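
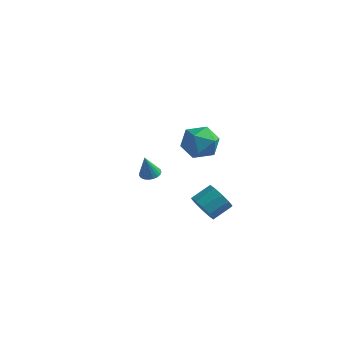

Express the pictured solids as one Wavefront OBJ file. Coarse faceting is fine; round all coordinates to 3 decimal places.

v 2.349 2.844 -3.936
v 3.173 2.527 -4.285
v 3.816 3.478 -3.633
v 2.991 3.796 -3.284
v 2.96 2.926 -4.658
v 3.603 3.878 -4.006
v 2.514 3.295 -4.756
v 3.156 4.246 -4.104
v 2.004 3.492 -4.54
v 2.647 4.443 -3.888
v 1.626 3.441 -4.094
v 2.269 4.392 -3.442
v 1.524 3.162 -3.587
v 2.167 4.113 -2.935
v 1.737 2.762 -3.214
v 2.38 3.714 -2.562
v 2.184 2.394 -3.116
v 2.826 3.345 -2.464
v 2.693 2.197 -3.332
v 3.336 3.148 -2.68
v 3.071 2.248 -3.778
v 3.714 3.199 -3.126
v -1.239 3.684 -2.678
v -0.807 3.246 -2.749
v -1.381 3.316 -1.262
v -0.665 3.45 -2.682
v -0.623 3.695 -2.614
v -0.687 3.938 -2.557
v -0.846 4.137 -2.521
v -1.074 4.258 -2.512
v -1.33 4.28 -2.532
v -1.571 4.199 -2.577
v -1.754 4.028 -2.64
v -1.848 3.799 -2.709
v -1.837 3.549 -2.773
v -1.723 3.323 -2.82
v -1.525 3.159 -2.843
v -1.278 3.086 -2.837
v -1.024 3.117 -2.804
v 3.506 0.823 2.263
v 4.195 0.975 3.139
v 2.785 -0.635 3.081
v 3.474 -0.483 3.957
v 2.645 0.251 3.761
v 3.09 1.152 3.255
v 3.89 -0.812 2.965
v 4.335 0.089 2.459
v 4.432 -0.036 3.573
v 3.663 0.621 4.065
v 3.317 -0.281 2.155
v 2.548 0.376 2.647
f 2 1 5
f 2 5 3
f 3 5 6
f 3 6 4
f 5 1 7
f 5 7 6
f 6 7 8
f 6 8 4
f 7 1 9
f 7 9 8
f 8 9 10
f 8 10 4
f 9 1 11
f 9 11 10
f 10 11 12
f 10 12 4
f 11 1 13
f 11 13 12
f 12 13 14
f 12 14 4
f 13 1 15
f 13 15 14
f 14 15 16
f 14 16 4
f 15 1 17
f 15 17 16
f 16 17 18
f 16 18 4
f 17 1 19
f 17 19 18
f 18 19 20
f 18 20 4
f 19 1 21
f 19 21 20
f 20 21 22
f 20 22 4
f 21 1 2
f 21 2 22
f 22 2 3
f 22 3 4
f 24 23 26
f 24 26 25
f 26 23 27
f 26 27 25
f 27 23 28
f 27 28 25
f 28 23 29
f 28 29 25
f 29 23 30
f 29 30 25
f 30 23 31
f 30 31 25
f 31 23 32
f 31 32 25
f 32 23 33
f 32 33 25
f 33 23 34
f 33 34 25
f 34 23 35
f 34 35 25
f 35 23 36
f 35 36 25
f 36 23 37
f 36 37 25
f 37 23 38
f 37 38 25
f 38 23 39
f 38 39 25
f 39 23 24
f 39 24 25
f 40 51 45
f 40 45 41
f 40 41 47
f 40 47 50
f 40 50 51
f 41 45 49
f 45 51 44
f 51 50 42
f 50 47 46
f 47 41 48
f 43 49 44
f 43 44 42
f 43 42 46
f 43 46 48
f 43 48 49
f 44 49 45
f 42 44 51
f 46 42 50
f 48 46 47
f 49 48 41



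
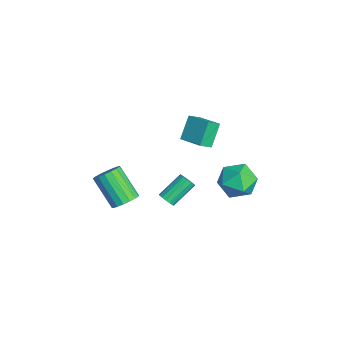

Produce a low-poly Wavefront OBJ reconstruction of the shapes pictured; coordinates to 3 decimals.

v 3.061 -2.782 -1.787
v 3.424 -2.315 -1.247
v 2.201 -3.092 0.246
v 1.839 -3.558 -0.293
v 3.133 -2.1 -1.373
v 1.911 -2.877 0.12
v 2.826 -2.042 -1.594
v 1.604 -2.818 -0.101
v 2.573 -2.152 -1.859
v 1.35 -2.929 -0.366
v 2.431 -2.407 -2.108
v 1.209 -3.184 -0.614
v 2.434 -2.748 -2.282
v 1.212 -3.525 -0.789
v 2.581 -3.096 -2.343
v 1.358 -3.873 -0.85
v 2.837 -3.373 -2.277
v 1.615 -4.149 -0.784
v 3.145 -3.514 -2.098
v 1.923 -4.29 -0.605
v 3.434 -3.487 -1.848
v 2.212 -4.263 -0.355
v 3.637 -3.299 -1.584
v 2.415 -4.075 -0.091
v 3.708 -2.992 -1.366
v 2.486 -3.768 0.127
v 3.631 -2.637 -1.244
v 2.409 -3.414 0.249
v 0.576 3.373 -2.407
v 1.105 4.009 -1.525
v 2.335 2.891 -3.115
v 2.864 3.527 -2.233
v 2.274 2.505 -1.97
v 1.187 2.803 -1.533
v 2.253 4.097 -3.107
v 1.166 4.395 -2.67
v 2.142 4.457 -1.958
v 2.155 3.473 -1.256
v 1.285 3.427 -3.384
v 1.298 2.443 -2.682
v 0.319 1.702 2.085
v 0.646 1.024 2.613
v 1.485 2.506 2.396
v 1.812 1.827 2.924
v 1.048 1.113 0.876
v 1.375 0.434 1.404
v 2.214 1.916 1.187
v 2.541 1.238 1.715
v 1.917 -0.422 -3.129
v 2.4 -0.341 -2.954
v 1.826 0.923 -1.956
v 1.343 0.842 -2.131
v 2.377 -0.182 -3.169
v 1.802 1.082 -2.171
v 2.23 -0.087 -3.374
v 1.656 1.178 -2.376
v 2 -0.081 -3.513
v 1.425 1.183 -2.515
v 1.747 -0.167 -3.549
v 1.173 1.097 -2.551
v 1.54 -0.322 -3.473
v 0.966 0.942 -2.475
v 1.434 -0.503 -3.304
v 0.86 0.761 -2.306
v 1.458 -0.662 -3.089
v 0.883 0.602 -2.091
v 1.604 -0.758 -2.884
v 1.03 0.507 -1.886
v 1.835 -0.763 -2.745
v 1.26 0.501 -1.747
v 2.087 -0.677 -2.709
v 1.513 0.587 -1.711
v 2.294 -0.522 -2.785
v 1.72 0.742 -1.787
f 2 1 5
f 2 5 3
f 3 5 6
f 3 6 4
f 5 1 7
f 5 7 6
f 6 7 8
f 6 8 4
f 7 1 9
f 7 9 8
f 8 9 10
f 8 10 4
f 9 1 11
f 9 11 10
f 10 11 12
f 10 12 4
f 11 1 13
f 11 13 12
f 12 13 14
f 12 14 4
f 13 1 15
f 13 15 14
f 14 15 16
f 14 16 4
f 15 1 17
f 15 17 16
f 16 17 18
f 16 18 4
f 17 1 19
f 17 19 18
f 18 19 20
f 18 20 4
f 19 1 21
f 19 21 20
f 20 21 22
f 20 22 4
f 21 1 23
f 21 23 22
f 22 23 24
f 22 24 4
f 23 1 25
f 23 25 24
f 24 25 26
f 24 26 4
f 25 1 27
f 25 27 26
f 26 27 28
f 26 28 4
f 27 1 2
f 27 2 28
f 28 2 3
f 28 3 4
f 29 40 34
f 29 34 30
f 29 30 36
f 29 36 39
f 29 39 40
f 30 34 38
f 34 40 33
f 40 39 31
f 39 36 35
f 36 30 37
f 32 38 33
f 32 33 31
f 32 31 35
f 32 35 37
f 32 37 38
f 33 38 34
f 31 33 40
f 35 31 39
f 37 35 36
f 38 37 30
f 42 44 41
f 45 42 41
f 41 44 43
f 43 45 41
f 42 48 44
f 46 42 45
f 46 48 42
f 44 48 43
f 47 45 43
f 43 48 47
f 47 46 45
f 48 46 47
f 50 49 53
f 50 53 51
f 51 53 54
f 51 54 52
f 53 49 55
f 53 55 54
f 54 55 56
f 54 56 52
f 55 49 57
f 55 57 56
f 56 57 58
f 56 58 52
f 57 49 59
f 57 59 58
f 58 59 60
f 58 60 52
f 59 49 61
f 59 61 60
f 60 61 62
f 60 62 52
f 61 49 63
f 61 63 62
f 62 63 64
f 62 64 52
f 63 49 65
f 63 65 64
f 64 65 66
f 64 66 52
f 65 49 67
f 65 67 66
f 66 67 68
f 66 68 52
f 67 49 69
f 67 69 68
f 68 69 70
f 68 70 52
f 69 49 71
f 69 71 70
f 70 71 72
f 70 72 52
f 71 49 73
f 71 73 72
f 72 73 74
f 72 74 52
f 73 49 50
f 73 50 74
f 74 50 51
f 74 51 52



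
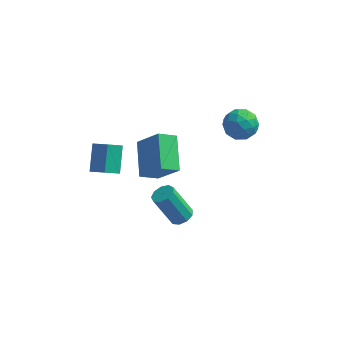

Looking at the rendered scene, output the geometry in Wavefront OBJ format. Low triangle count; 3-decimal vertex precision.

v -2.823 -2.751 2.435
v -2.95 -1.559 3.494
v -3.647 -2.532 2.089
v -3.774 -1.339 3.148
v -2.266 -1.961 1.612
v -2.393 -0.768 2.671
v -3.09 -1.741 1.266
v -3.217 -0.549 2.325
v -2.183 1.785 -2.772
v -0.945 1.384 -1.32
v -2.726 3.656 -1.793
v -1.488 3.254 -0.34
v -1.312 2.346 -3.36
v -0.074 1.944 -1.907
v -1.855 4.216 -2.38
v -0.617 3.815 -0.928
v 3.577 2.029 3.801
v 4.019 1.328 3.303
v 2.321 1.112 3.977
v 2.763 0.411 3.479
v 3.082 0.654 4.36
v 3.858 1.221 4.25
v 2.482 1.219 3.03
v 3.258 1.786 2.92
v 3.342 0.827 2.826
v 3.714 0.478 3.648
v 2.626 1.962 3.632
v 2.998 1.613 4.454
v 3.908 1.759 3.536
v 2.432 0.681 3.744
v 2.619 0.823 4.261
v 2.879 0.411 3.968
v 3.814 1.696 4.093
v 4.074 1.284 3.8
v 3.523 0.887 4.422
v 2.266 1.156 3.48
v 2.526 0.744 3.187
v 3.461 2.029 3.312
v 3.721 1.617 3.019
v 2.817 1.553 2.858
v 3.77 1.053 2.963
v 3.032 0.514 3.067
v 2.867 0.989 2.803
v 3.323 1.322 2.739
v 3.989 0.847 3.446
v 3.25 0.308 3.55
v 3.438 0.451 4.068
v 3.894 0.784 4.003
v 3.591 0.553 3.166
v 3.09 2.132 3.73
v 2.351 1.593 3.834
v 2.446 1.656 3.277
v 2.902 1.989 3.212
v 3.308 1.926 4.213
v 2.57 1.387 4.317
v 3.017 1.118 4.541
v 3.473 1.451 4.477
v 2.749 1.887 4.114
v 1.196 -3.584 0.595
v 1.739 -3.677 0.901
v 0.787 -3.669 2.591
v 0.244 -3.576 2.285
v 1.665 -3.255 0.857
v 0.713 -3.247 2.548
v 1.371 -2.987 0.691
v 0.42 -2.979 2.381
v 0.996 -2.998 0.479
v 0.044 -2.99 2.17
v 0.714 -3.283 0.322
v -0.238 -3.275 2.013
v 0.657 -3.71 0.292
v -0.294 -3.702 1.983
v 0.853 -4.077 0.404
v -0.099 -4.069 2.095
v 1.209 -4.214 0.605
v 0.257 -4.206 2.296
v 1.559 -4.056 0.801
v 0.607 -4.048 2.492
f 2 4 1
f 5 2 1
f 1 4 3
f 3 5 1
f 2 8 4
f 6 2 5
f 6 8 2
f 4 8 3
f 7 5 3
f 3 8 7
f 7 6 5
f 8 6 7
f 10 12 9
f 13 10 9
f 9 12 11
f 11 13 9
f 10 16 12
f 14 10 13
f 14 16 10
f 12 16 11
f 15 13 11
f 11 16 15
f 15 14 13
f 16 14 15
f 17 54 33
f 54 28 57
f 33 57 22
f 54 57 33
f 17 33 29
f 33 22 34
f 29 34 18
f 33 34 29
f 17 29 38
f 29 18 39
f 38 39 24
f 29 39 38
f 17 38 50
f 38 24 53
f 50 53 27
f 38 53 50
f 17 50 54
f 50 27 58
f 54 58 28
f 50 58 54
f 18 34 45
f 34 22 48
f 45 48 26
f 34 48 45
f 22 57 35
f 57 28 56
f 35 56 21
f 57 56 35
f 28 58 55
f 58 27 51
f 55 51 19
f 58 51 55
f 27 53 52
f 53 24 40
f 52 40 23
f 53 40 52
f 24 39 44
f 39 18 41
f 44 41 25
f 39 41 44
f 20 46 32
f 46 26 47
f 32 47 21
f 46 47 32
f 20 32 30
f 32 21 31
f 30 31 19
f 32 31 30
f 20 30 37
f 30 19 36
f 37 36 23
f 30 36 37
f 20 37 42
f 37 23 43
f 42 43 25
f 37 43 42
f 20 42 46
f 42 25 49
f 46 49 26
f 42 49 46
f 21 47 35
f 47 26 48
f 35 48 22
f 47 48 35
f 19 31 55
f 31 21 56
f 55 56 28
f 31 56 55
f 23 36 52
f 36 19 51
f 52 51 27
f 36 51 52
f 25 43 44
f 43 23 40
f 44 40 24
f 43 40 44
f 26 49 45
f 49 25 41
f 45 41 18
f 49 41 45
f 60 59 63
f 60 63 61
f 61 63 64
f 61 64 62
f 63 59 65
f 63 65 64
f 64 65 66
f 64 66 62
f 65 59 67
f 65 67 66
f 66 67 68
f 66 68 62
f 67 59 69
f 67 69 68
f 68 69 70
f 68 70 62
f 69 59 71
f 69 71 70
f 70 71 72
f 70 72 62
f 71 59 73
f 71 73 72
f 72 73 74
f 72 74 62
f 73 59 75
f 73 75 74
f 74 75 76
f 74 76 62
f 75 59 77
f 75 77 76
f 76 77 78
f 76 78 62
f 77 59 60
f 77 60 78
f 78 60 61
f 78 61 62



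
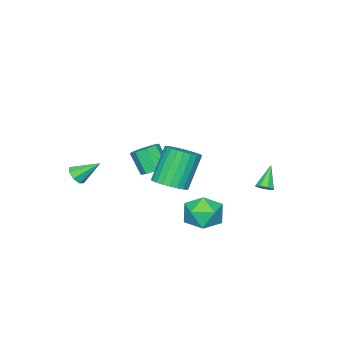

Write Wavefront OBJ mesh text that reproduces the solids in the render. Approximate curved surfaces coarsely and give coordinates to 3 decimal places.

v 1.703 3.405 -1.975
v 2.27 3.396 -1.004
v 1.71 1.584 -1.996
v 2.277 1.575 -1.025
v 1.206 1.919 -1.047
v 1.202 3.044 -1.034
v 2.778 1.936 -1.966
v 2.774 3.061 -1.953
v 2.935 2.488 -0.998
v 1.963 2.477 -0.43
v 2.017 2.503 -2.57
v 1.045 2.492 -2.002
v -2.703 2.675 -1.814
v -2.378 2.339 -1.636
v -3.617 2.385 -0.686
v -2.317 2.69 -1.497
v -2.482 3.032 -1.543
v -2.777 3.165 -1.748
v -3.028 3.01 -1.991
v -3.089 2.659 -2.131
v -2.924 2.317 -2.085
v -2.629 2.185 -1.88
v 0.943 -1.331 -0.341
v 1.555 -1.757 -0.572
v 1.488 -2.514 0.651
v 0.877 -2.089 0.881
v 1.717 -1.272 -0.263
v 1.651 -2.03 0.96
v 1.426 -0.822 0
v 1.359 -1.58 1.223
v 0.852 -0.67 0.063
v 0.786 -1.428 1.286
v 0.332 -0.906 -0.111
v 0.265 -1.663 1.112
v 0.169 -1.39 -0.42
v 0.103 -2.148 0.803
v 0.461 -1.84 -0.683
v 0.394 -2.598 0.54
v 1.034 -1.992 -0.746
v 0.968 -2.75 0.477
v 2.715 1.01 0.262
v 3.519 0.879 0.712
v 2.468 0.88 2.588
v 1.665 1.01 2.138
v 3.501 1.241 0.702
v 2.451 1.242 2.578
v 3.364 1.568 0.625
v 2.313 1.569 2.501
v 3.128 1.81 0.493
v 2.078 1.811 2.369
v 2.829 1.93 0.325
v 1.779 1.931 2.201
v 2.513 1.91 0.148
v 1.463 1.911 2.024
v 2.228 1.753 -0.011
v 1.177 1.754 1.865
v 2.017 1.482 -0.129
v 0.966 1.483 1.747
v 1.912 1.14 -0.188
v 0.861 1.141 1.688
v 1.929 0.778 -0.178
v 0.879 0.779 1.698
v 2.067 0.451 -0.101
v 1.016 0.452 1.775
v 2.302 0.209 0.031
v 1.252 0.21 1.907
v 2.601 0.089 0.199
v 1.551 0.09 2.075
v 2.917 0.109 0.376
v 1.867 0.11 2.252
v 3.203 0.266 0.535
v 2.152 0.267 2.411
v 3.414 0.537 0.653
v 2.363 0.538 2.529
v 4.078 -3.728 -0.189
v 4.388 -3.277 -0.459
v 3.442 -2.752 0.709
v 3.976 -3.358 -0.663
v 3.624 -3.655 -0.59
v 3.537 -3.995 -0.281
v 3.767 -4.178 0.081
v 4.179 -4.098 0.285
v 4.532 -3.801 0.212
v 4.618 -3.461 -0.096
f 1 12 6
f 1 6 2
f 1 2 8
f 1 8 11
f 1 11 12
f 2 6 10
f 6 12 5
f 12 11 3
f 11 8 7
f 8 2 9
f 4 10 5
f 4 5 3
f 4 3 7
f 4 7 9
f 4 9 10
f 5 10 6
f 3 5 12
f 7 3 11
f 9 7 8
f 10 9 2
f 14 13 16
f 14 16 15
f 16 13 17
f 16 17 15
f 17 13 18
f 17 18 15
f 18 13 19
f 18 19 15
f 19 13 20
f 19 20 15
f 20 13 21
f 20 21 15
f 21 13 22
f 21 22 15
f 22 13 14
f 22 14 15
f 24 23 27
f 24 27 25
f 25 27 28
f 25 28 26
f 27 23 29
f 27 29 28
f 28 29 30
f 28 30 26
f 29 23 31
f 29 31 30
f 30 31 32
f 30 32 26
f 31 23 33
f 31 33 32
f 32 33 34
f 32 34 26
f 33 23 35
f 33 35 34
f 34 35 36
f 34 36 26
f 35 23 37
f 35 37 36
f 36 37 38
f 36 38 26
f 37 23 39
f 37 39 38
f 38 39 40
f 38 40 26
f 39 23 24
f 39 24 40
f 40 24 25
f 40 25 26
f 42 41 45
f 42 45 43
f 43 45 46
f 43 46 44
f 45 41 47
f 45 47 46
f 46 47 48
f 46 48 44
f 47 41 49
f 47 49 48
f 48 49 50
f 48 50 44
f 49 41 51
f 49 51 50
f 50 51 52
f 50 52 44
f 51 41 53
f 51 53 52
f 52 53 54
f 52 54 44
f 53 41 55
f 53 55 54
f 54 55 56
f 54 56 44
f 55 41 57
f 55 57 56
f 56 57 58
f 56 58 44
f 57 41 59
f 57 59 58
f 58 59 60
f 58 60 44
f 59 41 61
f 59 61 60
f 60 61 62
f 60 62 44
f 61 41 63
f 61 63 62
f 62 63 64
f 62 64 44
f 63 41 65
f 63 65 64
f 64 65 66
f 64 66 44
f 65 41 67
f 65 67 66
f 66 67 68
f 66 68 44
f 67 41 69
f 67 69 68
f 68 69 70
f 68 70 44
f 69 41 71
f 69 71 70
f 70 71 72
f 70 72 44
f 71 41 73
f 71 73 72
f 72 73 74
f 72 74 44
f 73 41 42
f 73 42 74
f 74 42 43
f 74 43 44
f 76 75 78
f 76 78 77
f 78 75 79
f 78 79 77
f 79 75 80
f 79 80 77
f 80 75 81
f 80 81 77
f 81 75 82
f 81 82 77
f 82 75 83
f 82 83 77
f 83 75 84
f 83 84 77
f 84 75 76
f 84 76 77



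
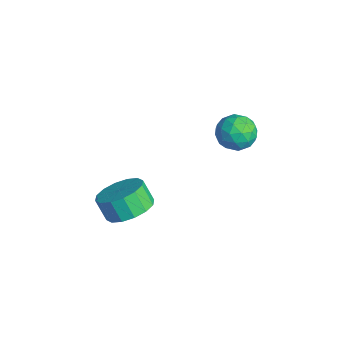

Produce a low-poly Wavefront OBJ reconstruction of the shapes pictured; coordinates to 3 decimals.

v 1.6 2.35 3.22
v 2.378 1.981 3.362
v 1.182 1.199 2.518
v 1.96 0.83 2.66
v 1.408 0.955 3.325
v 1.667 1.667 3.759
v 1.893 1.513 2.121
v 2.152 2.225 2.555
v 2.559 1.464 2.683
v 2.259 1.119 3.427
v 1.301 2.061 2.453
v 1.001 1.716 3.197
v 2.026 2.267 3.353
v 1.534 0.913 2.527
v 1.21 0.987 2.918
v 1.667 0.77 3.002
v 1.608 2.082 3.586
v 2.065 1.865 3.669
v 1.495 1.262 3.647
v 1.495 1.315 2.211
v 1.952 1.098 2.294
v 1.893 2.41 2.878
v 2.35 2.193 2.962
v 2.065 1.918 2.233
v 2.589 1.746 3.037
v 2.344 1.069 2.625
v 2.305 1.47 2.308
v 2.456 1.889 2.563
v 2.413 1.543 3.474
v 2.168 0.866 3.062
v 1.843 0.94 3.453
v 1.995 1.359 3.707
v 2.52 1.239 3.076
v 1.392 2.314 2.818
v 1.147 1.637 2.406
v 1.565 1.821 2.173
v 1.717 2.24 2.427
v 1.216 2.111 3.255
v 0.971 1.434 2.843
v 1.104 1.291 3.317
v 1.255 1.71 3.572
v 1.04 1.941 2.804
v 1.827 -2.745 -0.373
v 2.609 -2.386 0.155
v 2.136 -2.656 1.041
v 1.353 -3.015 0.513
v 2.283 -1.98 0.105
v 1.81 -2.251 0.99
v 1.834 -1.78 -0.074
v 1.361 -2.051 0.812
v 1.383 -1.838 -0.332
v 0.91 -2.109 0.553
v 1.052 -2.139 -0.602
v 0.578 -2.41 0.284
v 0.927 -2.602 -0.81
v 0.454 -2.873 0.076
v 1.044 -3.104 -0.901
v 0.571 -3.374 -0.015
v 1.37 -3.509 -0.85
v 0.897 -3.78 0.035
v 1.819 -3.709 -0.672
v 1.346 -3.98 0.214
v 2.27 -3.651 -0.413
v 1.797 -3.922 0.472
v 2.602 -3.35 -0.144
v 2.128 -3.621 0.742
v 2.726 -2.887 0.064
v 2.253 -3.158 0.95
f 1 38 17
f 38 12 41
f 17 41 6
f 38 41 17
f 1 17 13
f 17 6 18
f 13 18 2
f 17 18 13
f 1 13 22
f 13 2 23
f 22 23 8
f 13 23 22
f 1 22 34
f 22 8 37
f 34 37 11
f 22 37 34
f 1 34 38
f 34 11 42
f 38 42 12
f 34 42 38
f 2 18 29
f 18 6 32
f 29 32 10
f 18 32 29
f 6 41 19
f 41 12 40
f 19 40 5
f 41 40 19
f 12 42 39
f 42 11 35
f 39 35 3
f 42 35 39
f 11 37 36
f 37 8 24
f 36 24 7
f 37 24 36
f 8 23 28
f 23 2 25
f 28 25 9
f 23 25 28
f 4 30 16
f 30 10 31
f 16 31 5
f 30 31 16
f 4 16 14
f 16 5 15
f 14 15 3
f 16 15 14
f 4 14 21
f 14 3 20
f 21 20 7
f 14 20 21
f 4 21 26
f 21 7 27
f 26 27 9
f 21 27 26
f 4 26 30
f 26 9 33
f 30 33 10
f 26 33 30
f 5 31 19
f 31 10 32
f 19 32 6
f 31 32 19
f 3 15 39
f 15 5 40
f 39 40 12
f 15 40 39
f 7 20 36
f 20 3 35
f 36 35 11
f 20 35 36
f 9 27 28
f 27 7 24
f 28 24 8
f 27 24 28
f 10 33 29
f 33 9 25
f 29 25 2
f 33 25 29
f 44 43 47
f 44 47 45
f 45 47 48
f 45 48 46
f 47 43 49
f 47 49 48
f 48 49 50
f 48 50 46
f 49 43 51
f 49 51 50
f 50 51 52
f 50 52 46
f 51 43 53
f 51 53 52
f 52 53 54
f 52 54 46
f 53 43 55
f 53 55 54
f 54 55 56
f 54 56 46
f 55 43 57
f 55 57 56
f 56 57 58
f 56 58 46
f 57 43 59
f 57 59 58
f 58 59 60
f 58 60 46
f 59 43 61
f 59 61 60
f 60 61 62
f 60 62 46
f 61 43 63
f 61 63 62
f 62 63 64
f 62 64 46
f 63 43 65
f 63 65 64
f 64 65 66
f 64 66 46
f 65 43 67
f 65 67 66
f 66 67 68
f 66 68 46
f 67 43 44
f 67 44 68
f 68 44 45
f 68 45 46



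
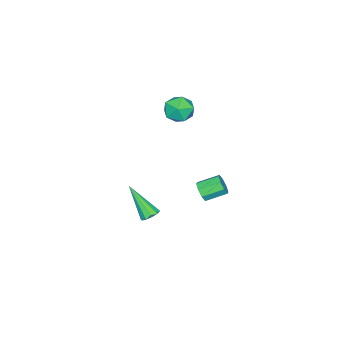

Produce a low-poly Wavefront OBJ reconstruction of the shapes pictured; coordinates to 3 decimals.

v -3.257 1.893 -4.075
v -2.853 1.948 -3.594
v -3.56 2.842 -3.104
v -3.963 2.787 -3.585
v -2.742 2.238 -3.963
v -3.448 3.132 -3.473
v -2.932 2.326 -4.397
v -3.638 3.22 -3.907
v -3.313 2.16 -4.643
v -4.019 3.054 -4.153
v -3.66 1.838 -4.556
v -4.367 2.732 -4.066
v -3.772 1.548 -4.187
v -4.478 2.442 -3.697
v -3.582 1.46 -3.753
v -4.288 2.354 -3.263
v -3.201 1.626 -3.507
v -3.907 2.52 -3.017
v -2.579 1.773 2.306
v -1.701 1.818 2.517
v -2.719 0.582 3.143
v -1.841 0.627 3.354
v -2.413 1.255 3.664
v -2.326 1.991 3.147
v -2.094 0.409 2.513
v -2.007 1.145 1.996
v -1.401 0.975 2.645
v -1.598 1.498 3.356
v -2.822 0.902 2.304
v -3.019 1.425 3.015
v 2.063 2.23 -1.86
v 2.566 2.064 -1.965
v 1.977 0.95 -0.26
v 2.584 2.324 -1.756
v 2.404 2.548 -1.587
v 2.093 2.65 -1.522
v 1.77 2.592 -1.585
v 1.56 2.395 -1.754
v 1.541 2.136 -1.963
v 1.722 1.912 -2.132
v 2.032 1.81 -2.197
v 2.355 1.868 -2.134
f 2 1 5
f 2 5 3
f 3 5 6
f 3 6 4
f 5 1 7
f 5 7 6
f 6 7 8
f 6 8 4
f 7 1 9
f 7 9 8
f 8 9 10
f 8 10 4
f 9 1 11
f 9 11 10
f 10 11 12
f 10 12 4
f 11 1 13
f 11 13 12
f 12 13 14
f 12 14 4
f 13 1 15
f 13 15 14
f 14 15 16
f 14 16 4
f 15 1 17
f 15 17 16
f 16 17 18
f 16 18 4
f 17 1 2
f 17 2 18
f 18 2 3
f 18 3 4
f 19 30 24
f 19 24 20
f 19 20 26
f 19 26 29
f 19 29 30
f 20 24 28
f 24 30 23
f 30 29 21
f 29 26 25
f 26 20 27
f 22 28 23
f 22 23 21
f 22 21 25
f 22 25 27
f 22 27 28
f 23 28 24
f 21 23 30
f 25 21 29
f 27 25 26
f 28 27 20
f 32 31 34
f 32 34 33
f 34 31 35
f 34 35 33
f 35 31 36
f 35 36 33
f 36 31 37
f 36 37 33
f 37 31 38
f 37 38 33
f 38 31 39
f 38 39 33
f 39 31 40
f 39 40 33
f 40 31 41
f 40 41 33
f 41 31 42
f 41 42 33
f 42 31 32
f 42 32 33



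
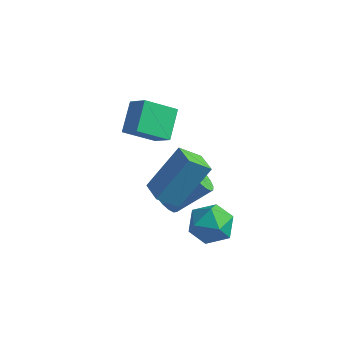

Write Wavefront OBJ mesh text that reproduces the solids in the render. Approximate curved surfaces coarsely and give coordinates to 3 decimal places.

v 0.195 -1.984 -3.186
v 0.795 -2.078 -3.676
v 1.845 -1.069 -2.584
v 1.245 -0.976 -2.094
v 0.626 -1.769 -3.799
v 1.676 -0.76 -2.707
v 0.359 -1.509 -3.782
v 1.408 -0.5 -2.69
v 0.054 -1.358 -3.629
v 1.104 -0.349 -2.536
v -0.219 -1.35 -3.374
v 0.831 -0.342 -2.281
v -0.397 -1.488 -3.076
v 0.653 -0.48 -1.983
v -0.439 -1.74 -2.803
v 0.611 -0.731 -1.711
v -0.336 -2.047 -2.618
v 0.714 -1.039 -1.526
v -0.111 -2.34 -2.563
v 0.939 -1.332 -1.471
v 0.184 -2.552 -2.651
v 1.233 -1.543 -1.559
v 0.481 -2.633 -2.862
v 1.531 -1.625 -1.769
v 0.713 -2.566 -3.146
v 1.763 -1.558 -2.054
v 0.826 -2.366 -3.44
v 1.876 -1.357 -2.348
v 0.379 -3.622 -0.855
v 1.06 -2.377 0.813
v 1.011 -3.003 -1.574
v 1.691 -1.758 0.094
v 1.229 -4.302 -0.694
v 1.909 -3.057 0.974
v 1.86 -3.683 -1.413
v 2.541 -2.438 0.255
v 2.179 -2.448 -3.052
v 3.139 -2.173 -3.041
v 2.541 -3.747 -2.159
v 3.501 -3.472 -2.148
v 2.822 -2.934 -1.651
v 2.598 -2.132 -2.202
v 3.082 -3.788 -2.998
v 2.858 -2.986 -3.549
v 3.697 -3.001 -3.007
v 3.536 -2.474 -2.175
v 2.144 -3.446 -3.025
v 1.983 -2.919 -2.193
v -1.614 -1.128 -0.44
v -1.954 0.043 0.451
v -2.498 -0.843 -1.151
v -2.838 0.328 -0.261
v -0.642 -0.208 -1.279
v -0.982 0.963 -0.389
v -1.526 0.077 -1.991
v -1.866 1.248 -1.1
f 2 1 5
f 2 5 3
f 3 5 6
f 3 6 4
f 5 1 7
f 5 7 6
f 6 7 8
f 6 8 4
f 7 1 9
f 7 9 8
f 8 9 10
f 8 10 4
f 9 1 11
f 9 11 10
f 10 11 12
f 10 12 4
f 11 1 13
f 11 13 12
f 12 13 14
f 12 14 4
f 13 1 15
f 13 15 14
f 14 15 16
f 14 16 4
f 15 1 17
f 15 17 16
f 16 17 18
f 16 18 4
f 17 1 19
f 17 19 18
f 18 19 20
f 18 20 4
f 19 1 21
f 19 21 20
f 20 21 22
f 20 22 4
f 21 1 23
f 21 23 22
f 22 23 24
f 22 24 4
f 23 1 25
f 23 25 24
f 24 25 26
f 24 26 4
f 25 1 27
f 25 27 26
f 26 27 28
f 26 28 4
f 27 1 2
f 27 2 28
f 28 2 3
f 28 3 4
f 30 32 29
f 33 30 29
f 29 32 31
f 31 33 29
f 30 36 32
f 34 30 33
f 34 36 30
f 32 36 31
f 35 33 31
f 31 36 35
f 35 34 33
f 36 34 35
f 37 48 42
f 37 42 38
f 37 38 44
f 37 44 47
f 37 47 48
f 38 42 46
f 42 48 41
f 48 47 39
f 47 44 43
f 44 38 45
f 40 46 41
f 40 41 39
f 40 39 43
f 40 43 45
f 40 45 46
f 41 46 42
f 39 41 48
f 43 39 47
f 45 43 44
f 46 45 38
f 50 52 49
f 53 50 49
f 49 52 51
f 51 53 49
f 50 56 52
f 54 50 53
f 54 56 50
f 52 56 51
f 55 53 51
f 51 56 55
f 55 54 53
f 56 54 55



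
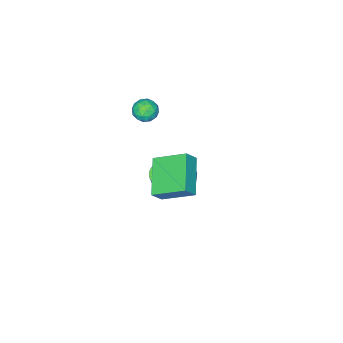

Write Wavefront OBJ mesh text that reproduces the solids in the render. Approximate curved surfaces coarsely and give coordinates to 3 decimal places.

v 3.139 -1.063 0.451
v 3.671 -1.172 1.117
v 2.41 0.308 1.258
v 2.943 0.199 1.925
v 4.457 0.141 -0.405
v 4.99 0.032 0.262
v 3.729 1.512 0.403
v 4.261 1.403 1.069
v 2.581 -1.256 -1.835
v 3.228 -1.374 -2.043
v 3.706 -1.203 -0.653
v 3.059 -1.084 -0.445
v 3.208 -1.089 -2.071
v 3.686 -0.918 -0.681
v 3.079 -0.833 -2.058
v 3.557 -0.662 -0.668
v 2.864 -0.65 -2.007
v 3.342 -0.479 -0.617
v 2.6 -0.572 -1.926
v 3.078 -0.401 -0.536
v 2.333 -0.612 -1.829
v 2.811 -0.44 -0.439
v 2.109 -0.763 -1.733
v 2.587 -0.592 -0.343
v 1.966 -1 -1.655
v 2.444 -0.828 -0.265
v 1.93 -1.28 -1.608
v 2.408 -1.109 -0.218
v 2.006 -1.557 -1.6
v 2.484 -1.385 -0.21
v 2.182 -1.781 -1.633
v 2.66 -1.61 -0.243
v 2.427 -1.915 -1.701
v 2.905 -1.743 -0.311
v 2.698 -1.934 -1.792
v 3.176 -1.763 -0.401
v 2.949 -1.837 -1.89
v 3.427 -1.665 -0.5
v 3.137 -1.639 -1.979
v 3.615 -1.467 -0.589
v 2.367 -2.212 2.482
v 2.846 -2.171 2.922
v 2.294 -3.249 2.658
v 2.773 -3.208 3.098
v 2.192 -2.941 3.224
v 2.237 -2.3 3.115
v 2.903 -3.12 2.465
v 2.948 -2.479 2.356
v 3.178 -2.732 2.911
v 2.738 -2.622 3.38
v 2.402 -2.798 2.2
v 1.962 -2.688 2.669
v 2.613 -2.1 2.687
v 2.527 -3.32 2.893
v 2.186 -3.163 2.968
v 2.467 -3.139 3.226
v 2.255 -2.176 2.8
v 2.537 -2.152 3.058
v 2.152 -2.605 3.236
v 2.603 -3.268 2.522
v 2.885 -3.244 2.78
v 2.673 -2.281 2.354
v 2.954 -2.257 2.612
v 2.988 -2.815 2.344
v 3.09 -2.406 2.939
v 3.047 -3.016 3.042
v 3.123 -2.964 2.67
v 3.149 -2.587 2.606
v 2.831 -2.341 3.214
v 2.789 -2.951 3.318
v 2.447 -2.794 3.392
v 2.473 -2.417 3.328
v 3.026 -2.671 3.208
v 2.351 -2.469 2.262
v 2.309 -3.079 2.366
v 2.667 -3.003 2.252
v 2.693 -2.626 2.188
v 2.093 -2.404 2.538
v 2.05 -3.014 2.641
v 1.991 -2.833 2.974
v 2.017 -2.456 2.91
v 2.114 -2.749 2.372
v -0.208 -2.101 -3.771
v -0.107 -2.409 -2.752
v 1.08 -1.04 -3.578
v 1.181 -1.349 -2.559
v 0.719 -3.151 -4.181
v 0.82 -3.46 -3.162
v 2.007 -2.091 -3.988
v 2.108 -2.399 -2.969
f 2 4 1
f 5 2 1
f 1 4 3
f 3 5 1
f 2 8 4
f 6 2 5
f 6 8 2
f 4 8 3
f 7 5 3
f 3 8 7
f 7 6 5
f 8 6 7
f 10 9 13
f 10 13 11
f 11 13 14
f 11 14 12
f 13 9 15
f 13 15 14
f 14 15 16
f 14 16 12
f 15 9 17
f 15 17 16
f 16 17 18
f 16 18 12
f 17 9 19
f 17 19 18
f 18 19 20
f 18 20 12
f 19 9 21
f 19 21 20
f 20 21 22
f 20 22 12
f 21 9 23
f 21 23 22
f 22 23 24
f 22 24 12
f 23 9 25
f 23 25 24
f 24 25 26
f 24 26 12
f 25 9 27
f 25 27 26
f 26 27 28
f 26 28 12
f 27 9 29
f 27 29 28
f 28 29 30
f 28 30 12
f 29 9 31
f 29 31 30
f 30 31 32
f 30 32 12
f 31 9 33
f 31 33 32
f 32 33 34
f 32 34 12
f 33 9 35
f 33 35 34
f 34 35 36
f 34 36 12
f 35 9 37
f 35 37 36
f 36 37 38
f 36 38 12
f 37 9 39
f 37 39 38
f 38 39 40
f 38 40 12
f 39 9 10
f 39 10 40
f 40 10 11
f 40 11 12
f 41 78 57
f 78 52 81
f 57 81 46
f 78 81 57
f 41 57 53
f 57 46 58
f 53 58 42
f 57 58 53
f 41 53 62
f 53 42 63
f 62 63 48
f 53 63 62
f 41 62 74
f 62 48 77
f 74 77 51
f 62 77 74
f 41 74 78
f 74 51 82
f 78 82 52
f 74 82 78
f 42 58 69
f 58 46 72
f 69 72 50
f 58 72 69
f 46 81 59
f 81 52 80
f 59 80 45
f 81 80 59
f 52 82 79
f 82 51 75
f 79 75 43
f 82 75 79
f 51 77 76
f 77 48 64
f 76 64 47
f 77 64 76
f 48 63 68
f 63 42 65
f 68 65 49
f 63 65 68
f 44 70 56
f 70 50 71
f 56 71 45
f 70 71 56
f 44 56 54
f 56 45 55
f 54 55 43
f 56 55 54
f 44 54 61
f 54 43 60
f 61 60 47
f 54 60 61
f 44 61 66
f 61 47 67
f 66 67 49
f 61 67 66
f 44 66 70
f 66 49 73
f 70 73 50
f 66 73 70
f 45 71 59
f 71 50 72
f 59 72 46
f 71 72 59
f 43 55 79
f 55 45 80
f 79 80 52
f 55 80 79
f 47 60 76
f 60 43 75
f 76 75 51
f 60 75 76
f 49 67 68
f 67 47 64
f 68 64 48
f 67 64 68
f 50 73 69
f 73 49 65
f 69 65 42
f 73 65 69
f 84 86 83
f 87 84 83
f 83 86 85
f 85 87 83
f 84 90 86
f 88 84 87
f 88 90 84
f 86 90 85
f 89 87 85
f 85 90 89
f 89 88 87
f 90 88 89



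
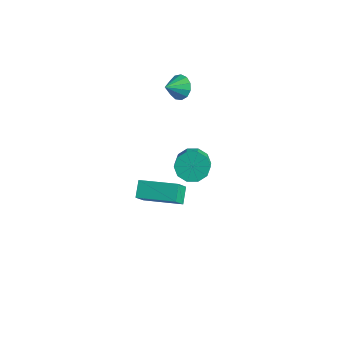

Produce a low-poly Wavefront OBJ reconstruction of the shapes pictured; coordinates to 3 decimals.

v 1.683 -2.93 0.693
v 1.135 -2.279 1.308
v 1.371 -2.17 -0.391
v 0.823 -1.518 0.224
v 3.457 -1.742 1.016
v 2.909 -1.09 1.631
v 3.145 -0.981 -0.068
v 2.597 -0.33 0.547
v -1.877 3.979 -4.251
v -1.053 4.362 -4.693
v -0.319 3.683 -3.91
v -1.143 3.301 -3.469
v -1.211 4.738 -4.219
v -0.476 4.059 -3.437
v -1.623 4.823 -3.758
v -0.888 4.145 -2.976
v -2.132 4.587 -3.486
v -1.398 3.908 -2.703
v -2.544 4.118 -3.505
v -1.809 3.439 -2.723
v -2.701 3.597 -3.81
v -1.967 2.918 -3.027
v -2.544 3.221 -4.283
v -1.809 2.542 -3.501
v -2.132 3.135 -4.744
v -1.397 2.457 -3.962
v -1.622 3.372 -5.017
v -0.888 2.693 -4.234
v -1.211 3.841 -4.997
v -0.476 3.162 -4.215
v -2.087 3.185 3.189
v -1.301 3.055 3.04
v -2.133 2.195 3.811
v -1.321 3.298 3.426
v -1.583 3.505 3.737
v -2.006 3.611 3.874
v -2.454 3.581 3.793
v -2.786 3.426 3.521
v -2.896 3.194 3.144
v -2.749 2.959 2.781
v -2.392 2.797 2.547
v -1.938 2.757 2.518
v -1.532 2.853 2.702
f 2 4 1
f 5 2 1
f 1 4 3
f 3 5 1
f 2 8 4
f 6 2 5
f 6 8 2
f 4 8 3
f 7 5 3
f 3 8 7
f 7 6 5
f 8 6 7
f 10 9 13
f 10 13 11
f 11 13 14
f 11 14 12
f 13 9 15
f 13 15 14
f 14 15 16
f 14 16 12
f 15 9 17
f 15 17 16
f 16 17 18
f 16 18 12
f 17 9 19
f 17 19 18
f 18 19 20
f 18 20 12
f 19 9 21
f 19 21 20
f 20 21 22
f 20 22 12
f 21 9 23
f 21 23 22
f 22 23 24
f 22 24 12
f 23 9 25
f 23 25 24
f 24 25 26
f 24 26 12
f 25 9 27
f 25 27 26
f 26 27 28
f 26 28 12
f 27 9 29
f 27 29 28
f 28 29 30
f 28 30 12
f 29 9 10
f 29 10 30
f 30 10 11
f 30 11 12
f 32 31 34
f 32 34 33
f 34 31 35
f 34 35 33
f 35 31 36
f 35 36 33
f 36 31 37
f 36 37 33
f 37 31 38
f 37 38 33
f 38 31 39
f 38 39 33
f 39 31 40
f 39 40 33
f 40 31 41
f 40 41 33
f 41 31 42
f 41 42 33
f 42 31 43
f 42 43 33
f 43 31 32
f 43 32 33



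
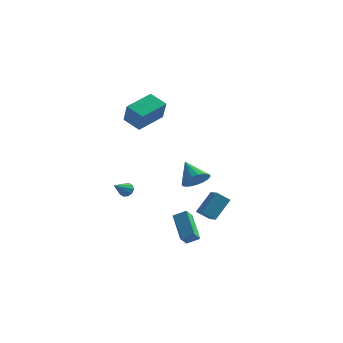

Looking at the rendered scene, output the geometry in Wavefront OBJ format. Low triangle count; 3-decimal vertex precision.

v -2.652 -0.611 -2.208
v -2.286 -0.489 -1.83
v -3.068 -1.649 -1.472
v -2.567 -0.325 -1.758
v -2.881 -0.27 -1.858
v -3.107 -0.345 -2.092
v -3.159 -0.522 -2.37
v -3.017 -0.732 -2.587
v -2.736 -0.896 -2.659
v -2.422 -0.952 -2.559
v -2.196 -0.876 -2.325
v -2.144 -0.7 -2.047
v 3.548 -3.884 -2.378
v 2.828 -4.209 -1.765
v 4.102 -2.847 -1.179
v 3.383 -3.171 -0.565
v 4.097 -4.529 -2.075
v 3.378 -4.853 -1.461
v 4.652 -3.491 -0.875
v 3.932 -3.816 -0.262
v -4.198 3.32 2.041
v -3.743 2.641 3.428
v -3.265 5.112 2.61
v -2.809 4.434 3.998
v -3.051 2.906 1.462
v -2.595 2.228 2.85
v -2.117 4.699 2.032
v -1.662 4.02 3.419
v 2.227 -4.123 -4.443
v 2.041 -4.675 -3.852
v 1.283 -2.629 -3.345
v 1.097 -3.182 -2.754
v 3.003 -3.938 -4.026
v 2.817 -4.491 -3.435
v 2.059 -2.445 -2.928
v 1.873 -2.997 -2.337
v 0.855 2.132 -2.04
v 1.63 2.52 -1.652
v -0.135 3.008 -0.94
v 1.543 2.779 -1.937
v 1.336 2.926 -2.24
v 1.046 2.936 -2.508
v 0.724 2.807 -2.696
v 0.423 2.561 -2.77
v 0.198 2.241 -2.718
v 0.086 1.902 -2.549
v 0.107 1.603 -2.291
v 0.257 1.395 -1.991
v 0.511 1.315 -1.699
v 0.824 1.376 -1.466
v 1.142 1.567 -1.332
v 1.411 1.857 -1.321
v 1.584 2.194 -1.434
f 2 1 4
f 2 4 3
f 4 1 5
f 4 5 3
f 5 1 6
f 5 6 3
f 6 1 7
f 6 7 3
f 7 1 8
f 7 8 3
f 8 1 9
f 8 9 3
f 9 1 10
f 9 10 3
f 10 1 11
f 10 11 3
f 11 1 12
f 11 12 3
f 12 1 2
f 12 2 3
f 14 16 13
f 17 14 13
f 13 16 15
f 15 17 13
f 14 20 16
f 18 14 17
f 18 20 14
f 16 20 15
f 19 17 15
f 15 20 19
f 19 18 17
f 20 18 19
f 22 24 21
f 25 22 21
f 21 24 23
f 23 25 21
f 22 28 24
f 26 22 25
f 26 28 22
f 24 28 23
f 27 25 23
f 23 28 27
f 27 26 25
f 28 26 27
f 30 32 29
f 33 30 29
f 29 32 31
f 31 33 29
f 30 36 32
f 34 30 33
f 34 36 30
f 32 36 31
f 35 33 31
f 31 36 35
f 35 34 33
f 36 34 35
f 38 37 40
f 38 40 39
f 40 37 41
f 40 41 39
f 41 37 42
f 41 42 39
f 42 37 43
f 42 43 39
f 43 37 44
f 43 44 39
f 44 37 45
f 44 45 39
f 45 37 46
f 45 46 39
f 46 37 47
f 46 47 39
f 47 37 48
f 47 48 39
f 48 37 49
f 48 49 39
f 49 37 50
f 49 50 39
f 50 37 51
f 50 51 39
f 51 37 52
f 51 52 39
f 52 37 53
f 52 53 39
f 53 37 38
f 53 38 39



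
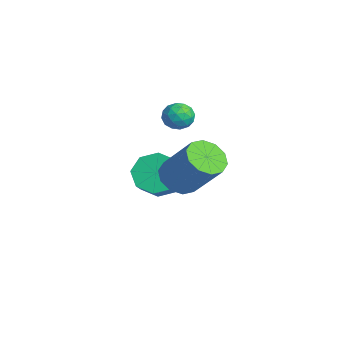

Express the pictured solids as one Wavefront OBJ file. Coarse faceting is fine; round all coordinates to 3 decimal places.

v -0.187 1.713 2.415
v 0.449 1.175 2.2
v 1.562 1.869 3.749
v 0.927 2.407 3.965
v 0.525 1.632 1.94
v 1.639 2.326 3.489
v 0.33 2.12 1.862
v 1.444 2.814 3.411
v -0.062 2.452 1.995
v 1.051 3.147 3.544
v -0.502 2.503 2.288
v 0.611 3.197 3.837
v -0.822 2.251 2.631
v 0.291 2.945 4.18
v -0.899 1.794 2.891
v 0.215 2.488 4.44
v -0.704 1.306 2.969
v 0.41 2 4.518
v -0.311 0.973 2.836
v 0.802 1.668 4.385
v 0.129 0.923 2.543
v 1.242 1.617 4.092
v -4.51 3.077 3.667
v -4.201 3.422 3.164
v -3.639 2.398 3.736
v -3.33 2.743 3.233
v -3.419 3.036 3.844
v -3.957 3.455 3.802
v -3.883 2.365 3.098
v -4.421 2.784 3.056
v -3.814 2.982 2.813
v -3.527 3.397 3.274
v -4.313 2.423 3.626
v -4.026 2.838 4.087
v -4.432 3.309 3.41
v -3.408 2.511 3.49
v -3.46 2.683 3.85
v -3.279 2.886 3.554
v -4.288 3.328 3.784
v -4.107 3.531 3.489
v -3.647 3.304 3.889
v -3.733 2.289 3.411
v -3.552 2.492 3.116
v -4.561 2.934 3.346
v -4.38 3.137 3.05
v -4.193 2.516 3.011
v -4.022 3.253 2.908
v -3.511 2.854 2.948
v -3.836 2.632 2.869
v -4.152 2.878 2.844
v -3.854 3.497 3.179
v -3.342 3.098 3.219
v -3.394 3.27 3.578
v -3.711 3.517 3.553
v -3.626 3.238 2.972
v -4.498 2.722 3.681
v -3.986 2.323 3.721
v -4.129 2.303 3.347
v -4.446 2.55 3.322
v -4.329 2.966 3.952
v -3.818 2.567 3.992
v -3.688 2.942 4.056
v -4.004 3.188 4.031
v -4.214 2.582 3.928
v -3.292 1.989 0.62
v -2.651 2.421 0.05
v -1.287 1.823 1.131
v -1.928 1.391 1.7
v -2.887 2.859 0.591
v -1.523 2.261 1.671
v -3.36 2.788 1.148
v -1.997 2.189 2.229
v -3.793 2.248 1.396
v -2.43 1.65 2.477
v -3.933 1.557 1.189
v -2.569 0.959 2.27
v -3.697 1.119 0.649
v -2.333 0.521 1.729
v -3.223 1.191 0.091
v -1.86 0.592 1.172
v -2.79 1.73 -0.157
v -1.427 1.132 0.924
f 2 1 5
f 2 5 3
f 3 5 6
f 3 6 4
f 5 1 7
f 5 7 6
f 6 7 8
f 6 8 4
f 7 1 9
f 7 9 8
f 8 9 10
f 8 10 4
f 9 1 11
f 9 11 10
f 10 11 12
f 10 12 4
f 11 1 13
f 11 13 12
f 12 13 14
f 12 14 4
f 13 1 15
f 13 15 14
f 14 15 16
f 14 16 4
f 15 1 17
f 15 17 16
f 16 17 18
f 16 18 4
f 17 1 19
f 17 19 18
f 18 19 20
f 18 20 4
f 19 1 21
f 19 21 20
f 20 21 22
f 20 22 4
f 21 1 2
f 21 2 22
f 22 2 3
f 22 3 4
f 23 60 39
f 60 34 63
f 39 63 28
f 60 63 39
f 23 39 35
f 39 28 40
f 35 40 24
f 39 40 35
f 23 35 44
f 35 24 45
f 44 45 30
f 35 45 44
f 23 44 56
f 44 30 59
f 56 59 33
f 44 59 56
f 23 56 60
f 56 33 64
f 60 64 34
f 56 64 60
f 24 40 51
f 40 28 54
f 51 54 32
f 40 54 51
f 28 63 41
f 63 34 62
f 41 62 27
f 63 62 41
f 34 64 61
f 64 33 57
f 61 57 25
f 64 57 61
f 33 59 58
f 59 30 46
f 58 46 29
f 59 46 58
f 30 45 50
f 45 24 47
f 50 47 31
f 45 47 50
f 26 52 38
f 52 32 53
f 38 53 27
f 52 53 38
f 26 38 36
f 38 27 37
f 36 37 25
f 38 37 36
f 26 36 43
f 36 25 42
f 43 42 29
f 36 42 43
f 26 43 48
f 43 29 49
f 48 49 31
f 43 49 48
f 26 48 52
f 48 31 55
f 52 55 32
f 48 55 52
f 27 53 41
f 53 32 54
f 41 54 28
f 53 54 41
f 25 37 61
f 37 27 62
f 61 62 34
f 37 62 61
f 29 42 58
f 42 25 57
f 58 57 33
f 42 57 58
f 31 49 50
f 49 29 46
f 50 46 30
f 49 46 50
f 32 55 51
f 55 31 47
f 51 47 24
f 55 47 51
f 66 65 69
f 66 69 67
f 67 69 70
f 67 70 68
f 69 65 71
f 69 71 70
f 70 71 72
f 70 72 68
f 71 65 73
f 71 73 72
f 72 73 74
f 72 74 68
f 73 65 75
f 73 75 74
f 74 75 76
f 74 76 68
f 75 65 77
f 75 77 76
f 76 77 78
f 76 78 68
f 77 65 79
f 77 79 78
f 78 79 80
f 78 80 68
f 79 65 81
f 79 81 80
f 80 81 82
f 80 82 68
f 81 65 66
f 81 66 82
f 82 66 67
f 82 67 68



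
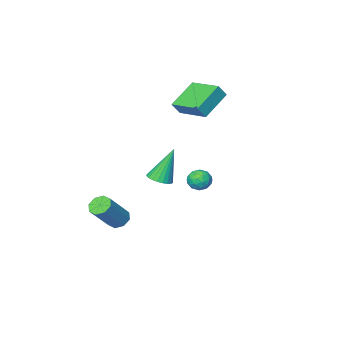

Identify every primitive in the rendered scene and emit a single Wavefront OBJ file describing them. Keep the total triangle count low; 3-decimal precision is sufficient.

v 1.837 -1.304 -4.07
v 2.326 -1.497 -4.451
v 3.593 -1.169 -2.992
v 3.103 -0.976 -2.61
v 2.24 -1.009 -4.486
v 3.506 -0.68 -3.026
v 1.917 -0.693 -4.277
v 3.183 -0.365 -2.817
v 1.547 -0.735 -3.946
v 2.814 -0.407 -2.487
v 1.347 -1.111 -3.688
v 2.614 -0.783 -2.229
v 1.434 -1.6 -3.654
v 2.7 -1.271 -2.194
v 1.757 -1.915 -3.863
v 3.023 -1.587 -2.403
v 2.126 -1.873 -4.193
v 3.393 -1.545 -2.734
v -2.053 0.784 -1.115
v -1.834 1.082 -1.69
v -1.746 -0.202 -1.51
v -1.527 0.096 -2.085
v -1.195 0.201 -1.496
v -1.384 0.81 -1.253
v -2.196 0.07 -1.947
v -2.385 0.679 -1.704
v -1.922 0.641 -2.204
v -1.303 0.722 -1.925
v -2.277 0.158 -1.275
v -1.658 0.239 -0.996
v -1.97 1.02 -1.368
v -1.61 -0.14 -1.832
v -1.414 -0.078 -1.486
v -1.285 0.097 -1.824
v -1.706 0.86 -1.111
v -1.577 1.035 -1.449
v -1.202 0.517 -1.335
v -2.003 -0.155 -1.751
v -1.874 0.02 -2.089
v -2.295 0.783 -1.376
v -2.166 0.958 -1.714
v -2.378 0.363 -1.865
v -1.893 0.936 -2.008
v -1.713 0.356 -2.24
v -2.106 0.34 -2.159
v -2.217 0.699 -2.016
v -1.529 0.983 -1.844
v -1.349 0.403 -2.076
v -1.154 0.465 -1.73
v -1.265 0.823 -1.587
v -1.581 0.724 -2.146
v -2.231 0.477 -1.124
v -2.051 -0.103 -1.356
v -2.315 0.057 -1.613
v -2.426 0.415 -1.47
v -1.867 0.524 -0.96
v -1.687 -0.056 -1.192
v -1.363 0.181 -1.184
v -1.474 0.54 -1.041
v -1.999 0.156 -1.054
v 2.295 3.209 0.736
v 2.869 3.473 0.927
v 1.605 3.371 2.584
v 2.737 3.683 0.859
v 2.538 3.822 0.773
v 2.302 3.867 0.68
v 2.065 3.811 0.597
v 1.863 3.665 0.534
v 1.726 3.448 0.502
v 1.677 3.196 0.506
v 1.721 2.945 0.544
v 1.853 2.734 0.612
v 2.053 2.596 0.699
v 2.289 2.551 0.791
v 2.526 2.606 0.875
v 2.728 2.753 0.937
v 2.864 2.969 0.969
v 2.914 3.222 0.966
v -2.71 -2.748 1.656
v -4.25 -3.182 2.7
v -3.023 -0.861 1.979
v -4.563 -1.294 3.022
v -2.237 -2.786 2.338
v -3.777 -3.219 3.381
v -2.55 -0.898 2.66
v -4.09 -1.332 3.704
f 2 1 5
f 2 5 3
f 3 5 6
f 3 6 4
f 5 1 7
f 5 7 6
f 6 7 8
f 6 8 4
f 7 1 9
f 7 9 8
f 8 9 10
f 8 10 4
f 9 1 11
f 9 11 10
f 10 11 12
f 10 12 4
f 11 1 13
f 11 13 12
f 12 13 14
f 12 14 4
f 13 1 15
f 13 15 14
f 14 15 16
f 14 16 4
f 15 1 17
f 15 17 16
f 16 17 18
f 16 18 4
f 17 1 2
f 17 2 18
f 18 2 3
f 18 3 4
f 19 56 35
f 56 30 59
f 35 59 24
f 56 59 35
f 19 35 31
f 35 24 36
f 31 36 20
f 35 36 31
f 19 31 40
f 31 20 41
f 40 41 26
f 31 41 40
f 19 40 52
f 40 26 55
f 52 55 29
f 40 55 52
f 19 52 56
f 52 29 60
f 56 60 30
f 52 60 56
f 20 36 47
f 36 24 50
f 47 50 28
f 36 50 47
f 24 59 37
f 59 30 58
f 37 58 23
f 59 58 37
f 30 60 57
f 60 29 53
f 57 53 21
f 60 53 57
f 29 55 54
f 55 26 42
f 54 42 25
f 55 42 54
f 26 41 46
f 41 20 43
f 46 43 27
f 41 43 46
f 22 48 34
f 48 28 49
f 34 49 23
f 48 49 34
f 22 34 32
f 34 23 33
f 32 33 21
f 34 33 32
f 22 32 39
f 32 21 38
f 39 38 25
f 32 38 39
f 22 39 44
f 39 25 45
f 44 45 27
f 39 45 44
f 22 44 48
f 44 27 51
f 48 51 28
f 44 51 48
f 23 49 37
f 49 28 50
f 37 50 24
f 49 50 37
f 21 33 57
f 33 23 58
f 57 58 30
f 33 58 57
f 25 38 54
f 38 21 53
f 54 53 29
f 38 53 54
f 27 45 46
f 45 25 42
f 46 42 26
f 45 42 46
f 28 51 47
f 51 27 43
f 47 43 20
f 51 43 47
f 62 61 64
f 62 64 63
f 64 61 65
f 64 65 63
f 65 61 66
f 65 66 63
f 66 61 67
f 66 67 63
f 67 61 68
f 67 68 63
f 68 61 69
f 68 69 63
f 69 61 70
f 69 70 63
f 70 61 71
f 70 71 63
f 71 61 72
f 71 72 63
f 72 61 73
f 72 73 63
f 73 61 74
f 73 74 63
f 74 61 75
f 74 75 63
f 75 61 76
f 75 76 63
f 76 61 77
f 76 77 63
f 77 61 78
f 77 78 63
f 78 61 62
f 78 62 63
f 80 82 79
f 83 80 79
f 79 82 81
f 81 83 79
f 80 86 82
f 84 80 83
f 84 86 80
f 82 86 81
f 85 83 81
f 81 86 85
f 85 84 83
f 86 84 85



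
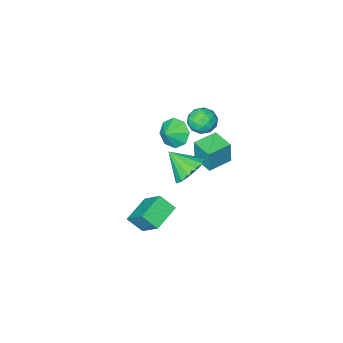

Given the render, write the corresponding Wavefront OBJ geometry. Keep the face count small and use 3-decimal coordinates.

v 2.851 3.389 3.161
v 3.663 3.195 2.445
v 3.489 2.231 4.199
v 3.86 3.608 2.784
v 3.787 3.962 3.224
v 3.463 4.162 3.647
v 2.975 4.155 3.94
v 2.454 3.943 4.025
v 2.038 3.582 3.878
v 1.841 3.169 3.539
v 1.914 2.815 3.099
v 2.238 2.615 2.676
v 2.726 2.622 2.383
v 3.248 2.834 2.298
v -0.856 0.34 0.752
v -0.752 0.394 2.257
v -0.914 1.688 0.707
v -0.809 1.742 2.213
v 0.609 0.398 0.647
v 0.714 0.452 2.153
v 0.552 1.746 0.603
v 0.656 1.8 2.108
v -0.922 -4.007 -1.306
v -0.43 -4.83 -1.709
v -0.078 -3.753 -0.794
v -0.354 -4.178 -2.16
v -0.61 -3.426 -2.11
v -1.049 -3.015 -1.59
v -1.414 -3.184 -0.903
v -1.491 -3.836 -0.452
v -1.235 -4.588 -0.502
v -0.796 -5 -1.022
v -1.08 -0.051 2.723
v -0.287 -0.301 3.104
v -1.013 -1.219 1.816
v -0.22 -1.469 2.197
v -0.996 -1.528 2.677
v -1.037 -0.806 3.238
v -0.263 -0.714 1.682
v -0.304 0.008 2.243
v 0.219 -0.71 2.46
v -0.235 -1.214 3.075
v -1.065 -0.306 1.845
v -1.519 -0.81 2.46
v -0.689 -0.073 2.993
v -0.611 -1.447 1.927
v -1.067 -1.481 2.209
v -0.6 -1.628 2.433
v -1.131 -0.37 3.072
v -0.664 -0.517 3.295
v -1.081 -1.239 3.045
v -0.636 -1.003 1.625
v -0.169 -1.15 1.848
v -0.7 0.108 2.487
v -0.233 -0.039 2.711
v -0.219 -0.281 1.875
v 0.074 -0.461 2.839
v 0.113 -1.148 2.306
v 0.088 -0.704 2.003
v 0.064 -0.279 2.333
v -0.192 -0.757 3.2
v -0.153 -1.443 2.667
v -0.609 -1.478 2.949
v -0.634 -1.054 3.279
v 0.105 -0.998 2.822
v -1.147 -0.077 2.253
v -1.108 -0.763 1.72
v -0.666 -0.466 1.641
v -0.691 -0.042 1.971
v -1.413 -0.372 2.614
v -1.374 -1.059 2.081
v -1.364 -1.241 2.587
v -1.388 -0.816 2.917
v -1.405 -0.522 2.098
v 2.022 -0.943 -4.507
v 2.575 -1.699 -3.742
v 1.978 0.592 -2.959
v 2.532 -0.164 -2.194
v 3.568 -0.356 -5.046
v 4.122 -1.112 -4.281
v 3.525 1.179 -3.498
v 4.078 0.423 -2.733
f 2 1 4
f 2 4 3
f 4 1 5
f 4 5 3
f 5 1 6
f 5 6 3
f 6 1 7
f 6 7 3
f 7 1 8
f 7 8 3
f 8 1 9
f 8 9 3
f 9 1 10
f 9 10 3
f 10 1 11
f 10 11 3
f 11 1 12
f 11 12 3
f 12 1 13
f 12 13 3
f 13 1 14
f 13 14 3
f 14 1 2
f 14 2 3
f 16 18 15
f 19 16 15
f 15 18 17
f 17 19 15
f 16 22 18
f 20 16 19
f 20 22 16
f 18 22 17
f 21 19 17
f 17 22 21
f 21 20 19
f 22 20 21
f 24 23 26
f 24 26 25
f 26 23 27
f 26 27 25
f 27 23 28
f 27 28 25
f 28 23 29
f 28 29 25
f 29 23 30
f 29 30 25
f 30 23 31
f 30 31 25
f 31 23 32
f 31 32 25
f 32 23 24
f 32 24 25
f 33 70 49
f 70 44 73
f 49 73 38
f 70 73 49
f 33 49 45
f 49 38 50
f 45 50 34
f 49 50 45
f 33 45 54
f 45 34 55
f 54 55 40
f 45 55 54
f 33 54 66
f 54 40 69
f 66 69 43
f 54 69 66
f 33 66 70
f 66 43 74
f 70 74 44
f 66 74 70
f 34 50 61
f 50 38 64
f 61 64 42
f 50 64 61
f 38 73 51
f 73 44 72
f 51 72 37
f 73 72 51
f 44 74 71
f 74 43 67
f 71 67 35
f 74 67 71
f 43 69 68
f 69 40 56
f 68 56 39
f 69 56 68
f 40 55 60
f 55 34 57
f 60 57 41
f 55 57 60
f 36 62 48
f 62 42 63
f 48 63 37
f 62 63 48
f 36 48 46
f 48 37 47
f 46 47 35
f 48 47 46
f 36 46 53
f 46 35 52
f 53 52 39
f 46 52 53
f 36 53 58
f 53 39 59
f 58 59 41
f 53 59 58
f 36 58 62
f 58 41 65
f 62 65 42
f 58 65 62
f 37 63 51
f 63 42 64
f 51 64 38
f 63 64 51
f 35 47 71
f 47 37 72
f 71 72 44
f 47 72 71
f 39 52 68
f 52 35 67
f 68 67 43
f 52 67 68
f 41 59 60
f 59 39 56
f 60 56 40
f 59 56 60
f 42 65 61
f 65 41 57
f 61 57 34
f 65 57 61
f 76 78 75
f 79 76 75
f 75 78 77
f 77 79 75
f 76 82 78
f 80 76 79
f 80 82 76
f 78 82 77
f 81 79 77
f 77 82 81
f 81 80 79
f 82 80 81



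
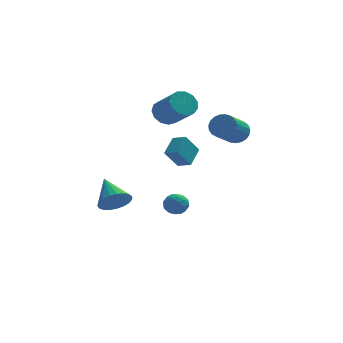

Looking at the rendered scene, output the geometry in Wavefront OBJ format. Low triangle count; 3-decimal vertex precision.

v -1.073 4.196 2.409
v -0.379 4.29 2.001
v 0.427 3.117 3.104
v -0.267 3.024 3.511
v -0.377 4.603 2.333
v 0.429 3.431 3.436
v -0.595 4.788 2.689
v 0.21 3.615 3.791
v -0.966 4.784 2.955
v -0.16 3.612 4.058
v -1.37 4.594 3.049
v -0.564 3.421 4.151
v -1.68 4.278 2.939
v -0.874 3.105 4.041
v -1.797 3.935 2.66
v -0.992 2.763 3.763
v -1.684 3.676 2.302
v -0.879 2.503 3.405
v -1.377 3.582 1.978
v -0.572 2.409 3.081
v -0.974 3.683 1.79
v -0.168 2.51 2.893
v -0.602 3.947 1.799
v 0.204 2.774 2.902
v -1.312 1.815 0.659
v -0.711 1.344 0.927
v -0.831 2.767 1.252
v -0.23 2.295 1.52
v -0.63 2.105 -0.36
v -0.029 1.633 -0.092
v -0.149 3.056 0.233
v 0.452 2.585 0.501
v 2.301 2.948 1.522
v 2.912 2.533 1.49
v 2.111 1.277 2.445
v 1.499 1.692 2.478
v 2.96 2.697 1.746
v 2.159 1.441 2.701
v 2.894 2.905 1.963
v 2.092 1.649 2.918
v 2.725 3.12 2.104
v 1.923 1.864 3.059
v 2.482 3.305 2.144
v 1.681 2.049 3.1
v 2.209 3.429 2.077
v 1.407 2.173 3.033
v 1.951 3.469 1.914
v 1.15 2.213 2.87
v 1.754 3.42 1.683
v 0.952 2.163 2.639
v 1.651 3.288 1.425
v 0.85 2.032 2.38
v 1.66 3.098 1.183
v 0.859 1.842 2.138
v 1.781 2.882 1
v 0.979 1.626 1.955
v 1.991 2.678 0.907
v 1.19 1.421 1.862
v 2.255 2.52 0.921
v 1.453 1.264 1.876
v 2.526 2.436 1.038
v 1.725 1.18 1.994
v 2.759 2.441 1.24
v 1.958 1.184 2.195
v -3.687 2.913 -3.142
v -2.829 3.215 -3.164
v -4.173 4.367 -2.198
v -2.975 3.369 -3.478
v -3.244 3.445 -3.733
v -3.59 3.428 -3.885
v -3.952 3.323 -3.91
v -4.269 3.146 -3.801
v -4.485 2.93 -3.579
v -4.563 2.71 -3.28
v -4.49 2.526 -2.958
v -4.278 2.408 -2.668
v -3.963 2.378 -2.459
v -3.601 2.44 -2.369
v -3.254 2.584 -2.412
v -2.982 2.785 -2.581
v -2.831 3.008 -2.847
v -1.008 -1.778 -0.896
v -0.543 -2.176 -1.118
v -1.517 -2.604 -0.482
v -1.052 -3.002 -0.704
v -0.92 -2.584 -0.222
v -0.605 -2.074 -0.478
v -1.455 -2.706 -1.122
v -1.14 -2.196 -1.378
v -0.819 -2.75 -1.258
v -0.488 -2.675 -0.701
v -1.572 -2.105 -0.899
v -1.241 -2.03 -0.342
v -0.731 -1.905 -1.043
v -1.329 -2.875 -0.557
v -1.252 -2.63 -0.273
v -0.978 -2.864 -0.404
v -0.768 -1.844 -0.667
v -0.494 -2.079 -0.798
v -0.716 -2.318 -0.27
v -1.566 -2.701 -0.802
v -1.292 -2.936 -0.933
v -1.082 -1.916 -1.196
v -0.808 -2.15 -1.327
v -1.344 -2.462 -1.33
v -0.619 -2.476 -1.256
v -0.919 -2.962 -1.013
v -1.155 -2.788 -1.259
v -0.97 -2.488 -1.409
v -0.425 -2.432 -0.929
v -0.724 -2.917 -0.686
v -0.647 -2.671 -0.402
v -0.462 -2.371 -0.553
v -0.587 -2.769 -1.011
v -1.336 -1.863 -0.914
v -1.635 -2.348 -0.671
v -1.598 -2.409 -1.047
v -1.413 -2.109 -1.198
v -1.141 -1.818 -0.587
v -1.441 -2.304 -0.344
v -1.09 -2.292 -0.191
v -0.905 -1.992 -0.341
v -1.473 -2.011 -0.589
f 2 1 5
f 2 5 3
f 3 5 6
f 3 6 4
f 5 1 7
f 5 7 6
f 6 7 8
f 6 8 4
f 7 1 9
f 7 9 8
f 8 9 10
f 8 10 4
f 9 1 11
f 9 11 10
f 10 11 12
f 10 12 4
f 11 1 13
f 11 13 12
f 12 13 14
f 12 14 4
f 13 1 15
f 13 15 14
f 14 15 16
f 14 16 4
f 15 1 17
f 15 17 16
f 16 17 18
f 16 18 4
f 17 1 19
f 17 19 18
f 18 19 20
f 18 20 4
f 19 1 21
f 19 21 20
f 20 21 22
f 20 22 4
f 21 1 23
f 21 23 22
f 22 23 24
f 22 24 4
f 23 1 2
f 23 2 24
f 24 2 3
f 24 3 4
f 26 28 25
f 29 26 25
f 25 28 27
f 27 29 25
f 26 32 28
f 30 26 29
f 30 32 26
f 28 32 27
f 31 29 27
f 27 32 31
f 31 30 29
f 32 30 31
f 34 33 37
f 34 37 35
f 35 37 38
f 35 38 36
f 37 33 39
f 37 39 38
f 38 39 40
f 38 40 36
f 39 33 41
f 39 41 40
f 40 41 42
f 40 42 36
f 41 33 43
f 41 43 42
f 42 43 44
f 42 44 36
f 43 33 45
f 43 45 44
f 44 45 46
f 44 46 36
f 45 33 47
f 45 47 46
f 46 47 48
f 46 48 36
f 47 33 49
f 47 49 48
f 48 49 50
f 48 50 36
f 49 33 51
f 49 51 50
f 50 51 52
f 50 52 36
f 51 33 53
f 51 53 52
f 52 53 54
f 52 54 36
f 53 33 55
f 53 55 54
f 54 55 56
f 54 56 36
f 55 33 57
f 55 57 56
f 56 57 58
f 56 58 36
f 57 33 59
f 57 59 58
f 58 59 60
f 58 60 36
f 59 33 61
f 59 61 60
f 60 61 62
f 60 62 36
f 61 33 63
f 61 63 62
f 62 63 64
f 62 64 36
f 63 33 34
f 63 34 64
f 64 34 35
f 64 35 36
f 66 65 68
f 66 68 67
f 68 65 69
f 68 69 67
f 69 65 70
f 69 70 67
f 70 65 71
f 70 71 67
f 71 65 72
f 71 72 67
f 72 65 73
f 72 73 67
f 73 65 74
f 73 74 67
f 74 65 75
f 74 75 67
f 75 65 76
f 75 76 67
f 76 65 77
f 76 77 67
f 77 65 78
f 77 78 67
f 78 65 79
f 78 79 67
f 79 65 80
f 79 80 67
f 80 65 81
f 80 81 67
f 81 65 66
f 81 66 67
f 82 119 98
f 119 93 122
f 98 122 87
f 119 122 98
f 82 98 94
f 98 87 99
f 94 99 83
f 98 99 94
f 82 94 103
f 94 83 104
f 103 104 89
f 94 104 103
f 82 103 115
f 103 89 118
f 115 118 92
f 103 118 115
f 82 115 119
f 115 92 123
f 119 123 93
f 115 123 119
f 83 99 110
f 99 87 113
f 110 113 91
f 99 113 110
f 87 122 100
f 122 93 121
f 100 121 86
f 122 121 100
f 93 123 120
f 123 92 116
f 120 116 84
f 123 116 120
f 92 118 117
f 118 89 105
f 117 105 88
f 118 105 117
f 89 104 109
f 104 83 106
f 109 106 90
f 104 106 109
f 85 111 97
f 111 91 112
f 97 112 86
f 111 112 97
f 85 97 95
f 97 86 96
f 95 96 84
f 97 96 95
f 85 95 102
f 95 84 101
f 102 101 88
f 95 101 102
f 85 102 107
f 102 88 108
f 107 108 90
f 102 108 107
f 85 107 111
f 107 90 114
f 111 114 91
f 107 114 111
f 86 112 100
f 112 91 113
f 100 113 87
f 112 113 100
f 84 96 120
f 96 86 121
f 120 121 93
f 96 121 120
f 88 101 117
f 101 84 116
f 117 116 92
f 101 116 117
f 90 108 109
f 108 88 105
f 109 105 89
f 108 105 109
f 91 114 110
f 114 90 106
f 110 106 83
f 114 106 110



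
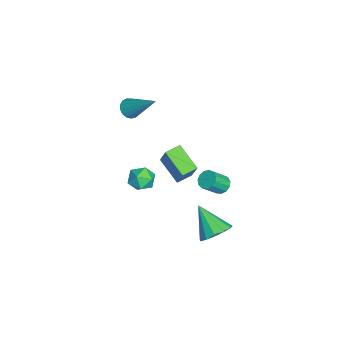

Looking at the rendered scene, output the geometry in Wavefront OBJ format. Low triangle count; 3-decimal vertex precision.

v -2.76 -2.173 1.545
v -2.231 -2.324 1.333
v -1.82 -0.887 2.975
v -2.303 -2.099 1.179
v -2.48 -1.891 1.108
v -2.722 -1.747 1.138
v -2.972 -1.701 1.261
v -3.173 -1.763 1.449
v -3.28 -1.918 1.659
v -3.268 -2.132 1.843
v -3.139 -2.355 1.959
v -2.924 -2.536 1.98
v -2.671 -2.634 1.901
v -2.438 -2.626 1.741
v -2.279 -2.514 1.536
v 1.135 2.068 -4.371
v 1.641 1.345 -4.487
v 0.165 1.192 -3.149
v 1.859 1.613 -4.123
v 1.846 2.025 -3.838
v 1.608 2.451 -3.721
v 1.22 2.755 -3.812
v 0.805 2.841 -4.079
v 0.495 2.682 -4.44
v 0.388 2.328 -4.778
v 0.518 1.891 -4.988
v 0.845 1.511 -5.001
v 1.263 1.307 -4.815
v 0.077 -0.86 -0.846
v 0.65 -0.969 -1.312
v 0.15 -2.011 -0.488
v 0.723 -2.12 -0.954
v 0.808 -1.685 -0.353
v 0.763 -0.974 -0.574
v 0.037 -2.006 -1.226
v -0.008 -1.295 -1.447
v 0.625 -1.677 -1.547
v 1.102 -1.479 -1.007
v -0.302 -1.501 -0.793
v 0.175 -1.303 -0.253
v -0.669 0.849 -1.611
v -1.676 0.002 -0.83
v 0.176 1.135 -0.21
v -0.832 0.288 0.57
v -0.208 0.172 -1.75
v -1.216 -0.675 -0.97
v 0.636 0.458 -0.35
v -0.371 -0.389 0.431
v -0.798 2.266 -2.42
v -0.462 2.047 -2.782
v -0.007 1.355 -1.942
v -0.342 1.574 -1.58
v -0.316 2.287 -2.664
v 0.139 1.595 -1.824
v -0.323 2.52 -2.468
v 0.132 1.828 -1.628
v -0.481 2.672 -2.258
v -0.026 1.98 -1.417
v -0.739 2.696 -2.098
v -0.284 2.004 -1.258
v -1.016 2.583 -2.041
v -0.56 1.891 -1.201
v -1.223 2.369 -2.104
v -0.768 1.677 -1.264
v -1.296 2.123 -2.268
v -0.84 1.431 -1.428
v -1.21 1.922 -2.48
v -0.754 1.23 -1.639
v -0.993 1.831 -2.673
v -0.538 1.139 -1.832
v -0.715 1.877 -2.785
v -0.259 1.185 -1.945
f 2 1 4
f 2 4 3
f 4 1 5
f 4 5 3
f 5 1 6
f 5 6 3
f 6 1 7
f 6 7 3
f 7 1 8
f 7 8 3
f 8 1 9
f 8 9 3
f 9 1 10
f 9 10 3
f 10 1 11
f 10 11 3
f 11 1 12
f 11 12 3
f 12 1 13
f 12 13 3
f 13 1 14
f 13 14 3
f 14 1 15
f 14 15 3
f 15 1 2
f 15 2 3
f 17 16 19
f 17 19 18
f 19 16 20
f 19 20 18
f 20 16 21
f 20 21 18
f 21 16 22
f 21 22 18
f 22 16 23
f 22 23 18
f 23 16 24
f 23 24 18
f 24 16 25
f 24 25 18
f 25 16 26
f 25 26 18
f 26 16 27
f 26 27 18
f 27 16 28
f 27 28 18
f 28 16 17
f 28 17 18
f 29 40 34
f 29 34 30
f 29 30 36
f 29 36 39
f 29 39 40
f 30 34 38
f 34 40 33
f 40 39 31
f 39 36 35
f 36 30 37
f 32 38 33
f 32 33 31
f 32 31 35
f 32 35 37
f 32 37 38
f 33 38 34
f 31 33 40
f 35 31 39
f 37 35 36
f 38 37 30
f 42 44 41
f 45 42 41
f 41 44 43
f 43 45 41
f 42 48 44
f 46 42 45
f 46 48 42
f 44 48 43
f 47 45 43
f 43 48 47
f 47 46 45
f 48 46 47
f 50 49 53
f 50 53 51
f 51 53 54
f 51 54 52
f 53 49 55
f 53 55 54
f 54 55 56
f 54 56 52
f 55 49 57
f 55 57 56
f 56 57 58
f 56 58 52
f 57 49 59
f 57 59 58
f 58 59 60
f 58 60 52
f 59 49 61
f 59 61 60
f 60 61 62
f 60 62 52
f 61 49 63
f 61 63 62
f 62 63 64
f 62 64 52
f 63 49 65
f 63 65 64
f 64 65 66
f 64 66 52
f 65 49 67
f 65 67 66
f 66 67 68
f 66 68 52
f 67 49 69
f 67 69 68
f 68 69 70
f 68 70 52
f 69 49 71
f 69 71 70
f 70 71 72
f 70 72 52
f 71 49 50
f 71 50 72
f 72 50 51
f 72 51 52



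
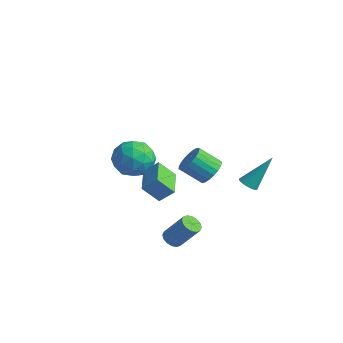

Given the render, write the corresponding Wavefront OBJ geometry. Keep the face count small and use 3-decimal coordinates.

v -1.364 -1.514 -0.36
v -0.779 -0.971 0.368
v -2.676 -0.213 -0.275
v -2.091 0.33 0.453
v -0.769 -0.85 -1.333
v -0.184 -0.307 -0.605
v -2.081 0.451 -1.248
v -1.496 0.994 -0.52
v -4.153 1.143 0.414
v -3.396 0.433 1.113
v -4.144 -0.273 -1.033
v -3.387 -0.983 -0.334
v -4.573 -0.798 0.019
v -4.579 0.077 0.913
v -2.961 0.083 -0.833
v -2.967 0.958 0.061
v -2.659 -0.222 0.343
v -3.656 -0.766 0.869
v -3.884 0.926 -0.789
v -4.881 0.382 -0.263
v -3.776 0.912 0.891
v -3.764 -0.752 -0.811
v -4.462 -0.644 -0.603
v -4.017 -1.061 -0.192
v -4.471 0.703 0.773
v -4.026 0.286 1.184
v -4.717 -0.438 0.54
v -3.514 -0.126 -1.104
v -3.069 -0.543 -0.693
v -3.523 1.221 0.272
v -3.078 0.804 0.683
v -2.823 0.598 -0.46
v -2.898 0.11 0.849
v -2.892 -0.722 -0.002
v -2.642 -0.096 -0.295
v -2.645 0.419 0.231
v -3.483 -0.21 1.158
v -3.477 -1.042 0.307
v -4.175 -0.933 0.515
v -4.178 -0.419 1.04
v -3.05 -0.595 0.705
v -4.063 1.202 -0.227
v -4.057 0.37 -1.078
v -3.362 0.579 -0.96
v -3.365 1.093 -0.435
v -4.648 0.882 0.082
v -4.642 0.05 -0.769
v -4.895 -0.259 -0.151
v -4.898 0.256 0.375
v -4.49 0.755 -0.625
v 2.343 2.478 -0.018
v 2.685 2.064 0.175
v 2.857 3.702 1.698
v 2.826 2.182 0.049
v 2.893 2.344 -0.087
v 2.876 2.527 -0.213
v 2.779 2.702 -0.309
v 2.615 2.843 -0.36
v 2.41 2.929 -0.36
v 2.194 2.945 -0.307
v 2.001 2.891 -0.211
v 1.861 2.774 -0.085
v 1.793 2.611 0.051
v 1.81 2.428 0.177
v 1.907 2.253 0.273
v 2.071 2.112 0.324
v 2.277 2.026 0.324
v 2.492 2.01 0.271
v 2.322 -2.806 -1.596
v 2.782 -2.676 -1.942
v 3.677 -2.184 -0.571
v 3.218 -2.314 -0.224
v 2.618 -2.419 -1.928
v 3.513 -1.926 -0.557
v 2.375 -2.265 -1.825
v 3.27 -1.772 -0.453
v 2.118 -2.257 -1.66
v 3.013 -1.764 -0.289
v 1.916 -2.395 -1.478
v 2.811 -1.903 -0.107
v 1.823 -2.644 -1.328
v 2.718 -2.151 0.044
v 1.863 -2.936 -1.249
v 2.758 -2.444 0.122
v 2.027 -3.194 -1.263
v 2.922 -2.701 0.108
v 2.27 -3.348 -1.367
v 3.165 -2.855 0.005
v 2.527 -3.356 -1.531
v 3.422 -2.863 -0.16
v 2.729 -3.217 -1.713
v 3.624 -2.725 -0.342
v 2.822 -2.969 -1.864
v 3.717 -2.476 -0.492
v 2.449 -0.26 2.237
v 2.985 -0.892 2.269
v 2.108 -1.592 3.155
v 1.571 -0.96 3.123
v 3.092 -0.694 2.53
v 2.215 -1.395 3.416
v 3.087 -0.421 2.742
v 2.21 -1.122 3.628
v 2.972 -0.121 2.866
v 2.095 -0.821 3.752
v 2.767 0.156 2.881
v 1.89 -0.544 3.767
v 2.506 0.361 2.785
v 1.629 -0.339 3.671
v 2.236 0.459 2.594
v 1.358 -0.242 3.48
v 2.002 0.432 2.341
v 1.125 -0.268 3.227
v 1.845 0.286 2.071
v 0.968 -0.415 2.957
v 1.793 0.045 1.829
v 0.916 -0.655 2.715
v 1.854 -0.248 1.658
v 0.977 -0.949 2.544
v 2.018 -0.544 1.587
v 1.141 -1.244 2.473
v 2.257 -0.79 1.628
v 1.379 -1.49 2.514
v 2.528 -0.944 1.775
v 1.651 -1.645 2.661
v 2.786 -0.981 2.001
v 1.909 -1.681 2.887
f 2 4 1
f 5 2 1
f 1 4 3
f 3 5 1
f 2 8 4
f 6 2 5
f 6 8 2
f 4 8 3
f 7 5 3
f 3 8 7
f 7 6 5
f 8 6 7
f 9 46 25
f 46 20 49
f 25 49 14
f 46 49 25
f 9 25 21
f 25 14 26
f 21 26 10
f 25 26 21
f 9 21 30
f 21 10 31
f 30 31 16
f 21 31 30
f 9 30 42
f 30 16 45
f 42 45 19
f 30 45 42
f 9 42 46
f 42 19 50
f 46 50 20
f 42 50 46
f 10 26 37
f 26 14 40
f 37 40 18
f 26 40 37
f 14 49 27
f 49 20 48
f 27 48 13
f 49 48 27
f 20 50 47
f 50 19 43
f 47 43 11
f 50 43 47
f 19 45 44
f 45 16 32
f 44 32 15
f 45 32 44
f 16 31 36
f 31 10 33
f 36 33 17
f 31 33 36
f 12 38 24
f 38 18 39
f 24 39 13
f 38 39 24
f 12 24 22
f 24 13 23
f 22 23 11
f 24 23 22
f 12 22 29
f 22 11 28
f 29 28 15
f 22 28 29
f 12 29 34
f 29 15 35
f 34 35 17
f 29 35 34
f 12 34 38
f 34 17 41
f 38 41 18
f 34 41 38
f 13 39 27
f 39 18 40
f 27 40 14
f 39 40 27
f 11 23 47
f 23 13 48
f 47 48 20
f 23 48 47
f 15 28 44
f 28 11 43
f 44 43 19
f 28 43 44
f 17 35 36
f 35 15 32
f 36 32 16
f 35 32 36
f 18 41 37
f 41 17 33
f 37 33 10
f 41 33 37
f 52 51 54
f 52 54 53
f 54 51 55
f 54 55 53
f 55 51 56
f 55 56 53
f 56 51 57
f 56 57 53
f 57 51 58
f 57 58 53
f 58 51 59
f 58 59 53
f 59 51 60
f 59 60 53
f 60 51 61
f 60 61 53
f 61 51 62
f 61 62 53
f 62 51 63
f 62 63 53
f 63 51 64
f 63 64 53
f 64 51 65
f 64 65 53
f 65 51 66
f 65 66 53
f 66 51 67
f 66 67 53
f 67 51 68
f 67 68 53
f 68 51 52
f 68 52 53
f 70 69 73
f 70 73 71
f 71 73 74
f 71 74 72
f 73 69 75
f 73 75 74
f 74 75 76
f 74 76 72
f 75 69 77
f 75 77 76
f 76 77 78
f 76 78 72
f 77 69 79
f 77 79 78
f 78 79 80
f 78 80 72
f 79 69 81
f 79 81 80
f 80 81 82
f 80 82 72
f 81 69 83
f 81 83 82
f 82 83 84
f 82 84 72
f 83 69 85
f 83 85 84
f 84 85 86
f 84 86 72
f 85 69 87
f 85 87 86
f 86 87 88
f 86 88 72
f 87 69 89
f 87 89 88
f 88 89 90
f 88 90 72
f 89 69 91
f 89 91 90
f 90 91 92
f 90 92 72
f 91 69 93
f 91 93 92
f 92 93 94
f 92 94 72
f 93 69 70
f 93 70 94
f 94 70 71
f 94 71 72
f 96 95 99
f 96 99 97
f 97 99 100
f 97 100 98
f 99 95 101
f 99 101 100
f 100 101 102
f 100 102 98
f 101 95 103
f 101 103 102
f 102 103 104
f 102 104 98
f 103 95 105
f 103 105 104
f 104 105 106
f 104 106 98
f 105 95 107
f 105 107 106
f 106 107 108
f 106 108 98
f 107 95 109
f 107 109 108
f 108 109 110
f 108 110 98
f 109 95 111
f 109 111 110
f 110 111 112
f 110 112 98
f 111 95 113
f 111 113 112
f 112 113 114
f 112 114 98
f 113 95 115
f 113 115 114
f 114 115 116
f 114 116 98
f 115 95 117
f 115 117 116
f 116 117 118
f 116 118 98
f 117 95 119
f 117 119 118
f 118 119 120
f 118 120 98
f 119 95 121
f 119 121 120
f 120 121 122
f 120 122 98
f 121 95 123
f 121 123 122
f 122 123 124
f 122 124 98
f 123 95 125
f 123 125 124
f 124 125 126
f 124 126 98
f 125 95 96
f 125 96 126
f 126 96 97
f 126 97 98



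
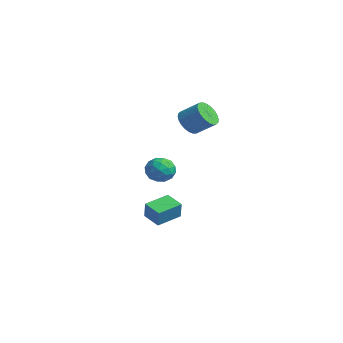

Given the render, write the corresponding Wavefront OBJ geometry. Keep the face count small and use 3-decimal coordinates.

v -0.696 0.41 -0.316
v -0.015 0.464 -0.016
v -0.845 -0.664 0.216
v -0.164 -0.61 0.516
v -0.711 -0.159 0.749
v -0.619 0.505 0.42
v -0.241 -0.705 -0.22
v -0.149 -0.041 -0.549
v 0.267 -0.225 0.043
v -0.024 0.112 0.643
v -0.836 -0.312 -0.443
v -1.127 0.025 0.157
v -0.342 0.531 -0.213
v -0.518 -0.731 0.413
v -0.84 -0.466 0.55
v -0.439 -0.434 0.726
v -0.697 0.555 0.044
v -0.297 0.587 0.22
v -0.707 0.221 0.67
v -0.563 -0.787 -0.02
v -0.163 -0.755 0.156
v -0.421 0.234 -0.526
v -0.02 0.266 -0.35
v -0.153 -0.421 -0.47
v 0.224 0.158 -0.001
v 0.136 -0.473 0.311
v 0.091 -0.529 -0.122
v 0.145 -0.139 -0.315
v 0.053 0.356 0.351
v -0.035 -0.275 0.664
v -0.357 -0.01 0.8
v -0.303 0.38 0.607
v 0.218 -0.049 0.386
v -0.825 0.075 -0.464
v -0.913 -0.556 -0.151
v -0.557 -0.58 -0.407
v -0.503 -0.19 -0.6
v -0.996 0.273 -0.111
v -1.084 -0.358 0.201
v -1.005 -0.061 0.515
v -0.951 0.329 0.322
v -1.078 -0.151 -0.186
v -3.095 0.5 -3.79
v -2.754 0.359 -2.882
v -3.282 1.799 -3.518
v -2.942 1.657 -2.61
v -2.158 0.703 -4.11
v -1.818 0.561 -3.202
v -2.346 2.001 -3.838
v -2.005 1.86 -2.93
v -1.875 2.139 2.219
v -1.492 2.34 1.619
v -0.741 2.942 2.302
v -1.125 2.741 2.901
v -1.682 2.556 1.639
v -0.932 3.158 2.321
v -1.903 2.708 1.747
v -1.152 3.31 2.429
v -2.119 2.774 1.927
v -1.368 3.376 2.609
v -2.298 2.743 2.151
v -1.547 3.345 2.834
v -2.413 2.62 2.386
v -1.662 3.222 3.068
v -2.446 2.423 2.595
v -1.695 3.026 3.278
v -2.392 2.184 2.747
v -1.641 2.786 3.43
v -2.259 1.938 2.818
v -1.508 2.54 3.501
v -2.068 1.722 2.799
v -1.318 2.324 3.481
v -1.848 1.57 2.691
v -1.097 2.172 3.373
v -1.632 1.504 2.511
v -0.881 2.106 3.193
v -1.453 1.535 2.286
v -0.702 2.137 2.969
v -1.338 1.658 2.052
v -0.587 2.26 2.734
v -1.305 1.854 1.842
v -0.554 2.457 2.525
v -1.359 2.094 1.69
v -0.608 2.696 2.373
f 1 38 17
f 38 12 41
f 17 41 6
f 38 41 17
f 1 17 13
f 17 6 18
f 13 18 2
f 17 18 13
f 1 13 22
f 13 2 23
f 22 23 8
f 13 23 22
f 1 22 34
f 22 8 37
f 34 37 11
f 22 37 34
f 1 34 38
f 34 11 42
f 38 42 12
f 34 42 38
f 2 18 29
f 18 6 32
f 29 32 10
f 18 32 29
f 6 41 19
f 41 12 40
f 19 40 5
f 41 40 19
f 12 42 39
f 42 11 35
f 39 35 3
f 42 35 39
f 11 37 36
f 37 8 24
f 36 24 7
f 37 24 36
f 8 23 28
f 23 2 25
f 28 25 9
f 23 25 28
f 4 30 16
f 30 10 31
f 16 31 5
f 30 31 16
f 4 16 14
f 16 5 15
f 14 15 3
f 16 15 14
f 4 14 21
f 14 3 20
f 21 20 7
f 14 20 21
f 4 21 26
f 21 7 27
f 26 27 9
f 21 27 26
f 4 26 30
f 26 9 33
f 30 33 10
f 26 33 30
f 5 31 19
f 31 10 32
f 19 32 6
f 31 32 19
f 3 15 39
f 15 5 40
f 39 40 12
f 15 40 39
f 7 20 36
f 20 3 35
f 36 35 11
f 20 35 36
f 9 27 28
f 27 7 24
f 28 24 8
f 27 24 28
f 10 33 29
f 33 9 25
f 29 25 2
f 33 25 29
f 44 46 43
f 47 44 43
f 43 46 45
f 45 47 43
f 44 50 46
f 48 44 47
f 48 50 44
f 46 50 45
f 49 47 45
f 45 50 49
f 49 48 47
f 50 48 49
f 52 51 55
f 52 55 53
f 53 55 56
f 53 56 54
f 55 51 57
f 55 57 56
f 56 57 58
f 56 58 54
f 57 51 59
f 57 59 58
f 58 59 60
f 58 60 54
f 59 51 61
f 59 61 60
f 60 61 62
f 60 62 54
f 61 51 63
f 61 63 62
f 62 63 64
f 62 64 54
f 63 51 65
f 63 65 64
f 64 65 66
f 64 66 54
f 65 51 67
f 65 67 66
f 66 67 68
f 66 68 54
f 67 51 69
f 67 69 68
f 68 69 70
f 68 70 54
f 69 51 71
f 69 71 70
f 70 71 72
f 70 72 54
f 71 51 73
f 71 73 72
f 72 73 74
f 72 74 54
f 73 51 75
f 73 75 74
f 74 75 76
f 74 76 54
f 75 51 77
f 75 77 76
f 76 77 78
f 76 78 54
f 77 51 79
f 77 79 78
f 78 79 80
f 78 80 54
f 79 51 81
f 79 81 80
f 80 81 82
f 80 82 54
f 81 51 83
f 81 83 82
f 82 83 84
f 82 84 54
f 83 51 52
f 83 52 84
f 84 52 53
f 84 53 54

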